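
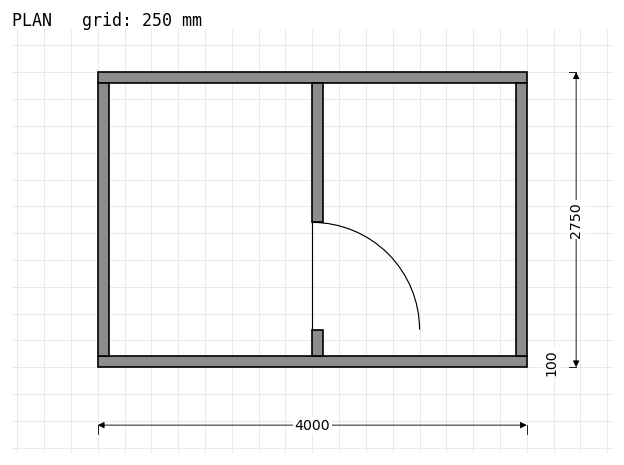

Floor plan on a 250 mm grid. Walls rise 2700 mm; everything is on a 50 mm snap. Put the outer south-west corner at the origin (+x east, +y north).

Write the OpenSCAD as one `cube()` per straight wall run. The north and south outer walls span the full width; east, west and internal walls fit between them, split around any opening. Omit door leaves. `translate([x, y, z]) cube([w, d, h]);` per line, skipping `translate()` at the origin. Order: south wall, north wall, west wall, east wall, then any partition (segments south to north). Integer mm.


cube([4000, 100, 2700]);
translate([0, 2650, 0]) cube([4000, 100, 2700]);
translate([0, 100, 0]) cube([100, 2550, 2700]);
translate([3900, 100, 0]) cube([100, 2550, 2700]);
translate([2000, 100, 0]) cube([100, 250, 2700]);
translate([2000, 1350, 0]) cube([100, 1300, 2700]);


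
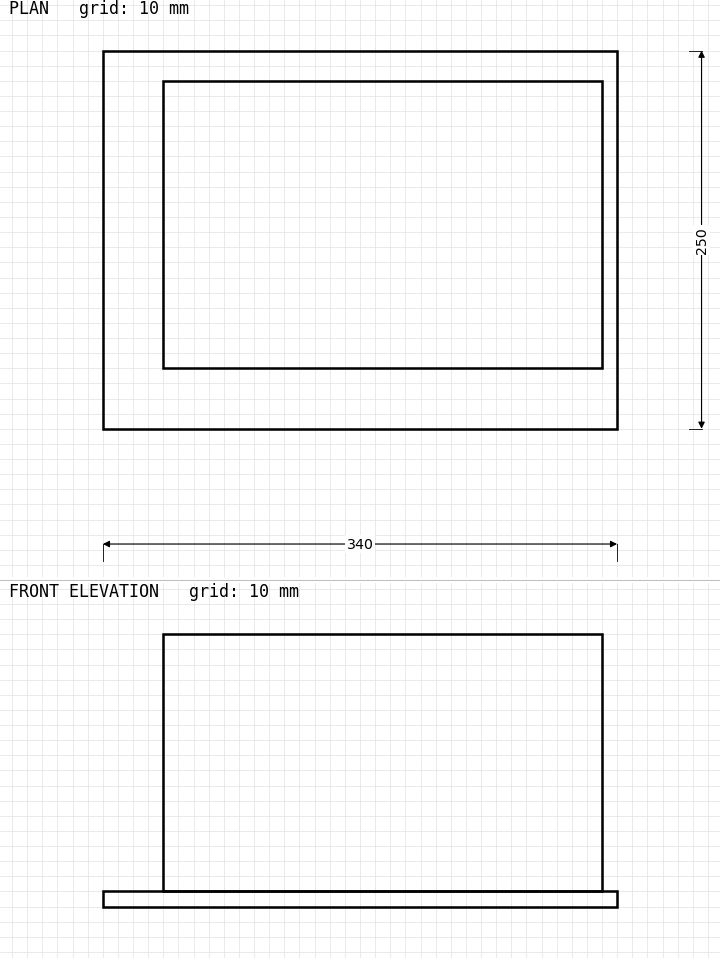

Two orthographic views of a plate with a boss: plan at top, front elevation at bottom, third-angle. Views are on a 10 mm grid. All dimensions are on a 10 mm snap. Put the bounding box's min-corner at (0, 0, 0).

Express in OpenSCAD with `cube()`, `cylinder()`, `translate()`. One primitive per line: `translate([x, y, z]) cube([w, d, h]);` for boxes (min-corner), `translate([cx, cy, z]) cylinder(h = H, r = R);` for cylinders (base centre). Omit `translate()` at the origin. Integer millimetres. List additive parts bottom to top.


cube([340, 250, 10]);
translate([40, 40, 10]) cube([290, 190, 170]);


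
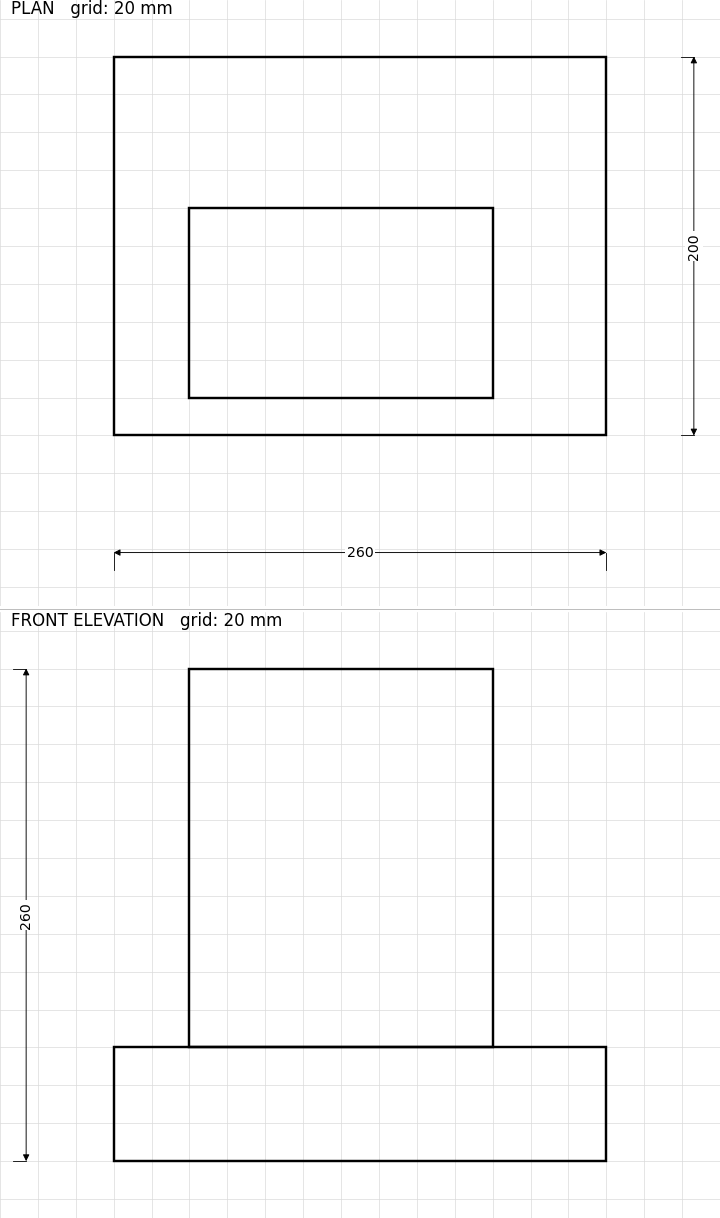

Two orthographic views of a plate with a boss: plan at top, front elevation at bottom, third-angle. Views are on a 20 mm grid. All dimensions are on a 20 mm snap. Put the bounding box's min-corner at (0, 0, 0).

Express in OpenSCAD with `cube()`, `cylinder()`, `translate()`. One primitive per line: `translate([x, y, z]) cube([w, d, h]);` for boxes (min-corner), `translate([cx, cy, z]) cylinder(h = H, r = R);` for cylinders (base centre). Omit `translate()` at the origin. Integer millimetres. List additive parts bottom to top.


cube([260, 200, 60]);
translate([40, 20, 60]) cube([160, 100, 200]);


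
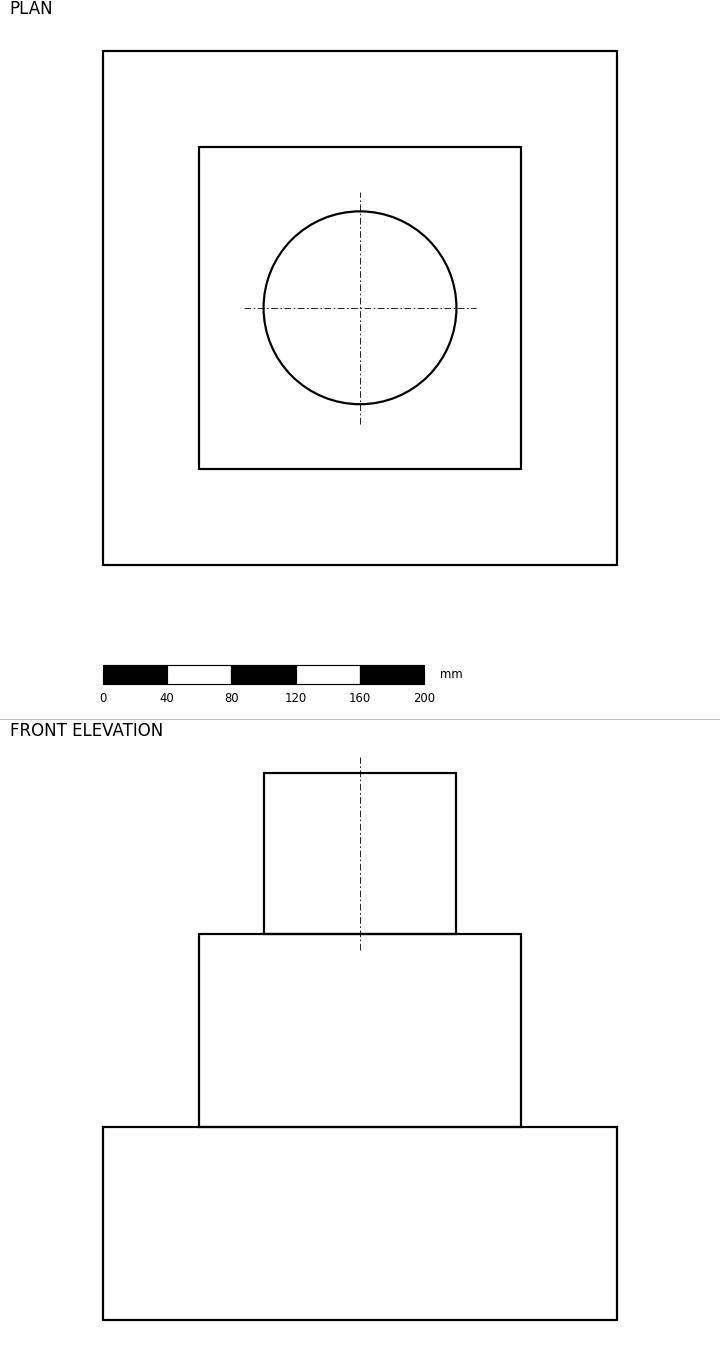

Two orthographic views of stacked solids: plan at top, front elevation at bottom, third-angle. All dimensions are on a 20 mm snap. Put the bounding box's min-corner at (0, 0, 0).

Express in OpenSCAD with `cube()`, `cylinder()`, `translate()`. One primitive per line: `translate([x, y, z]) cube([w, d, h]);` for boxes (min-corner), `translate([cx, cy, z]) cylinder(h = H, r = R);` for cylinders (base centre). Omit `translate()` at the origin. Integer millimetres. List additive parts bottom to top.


cube([320, 320, 120]);
translate([60, 60, 120]) cube([200, 200, 120]);
translate([160, 160, 240]) cylinder(h = 100, r = 60);


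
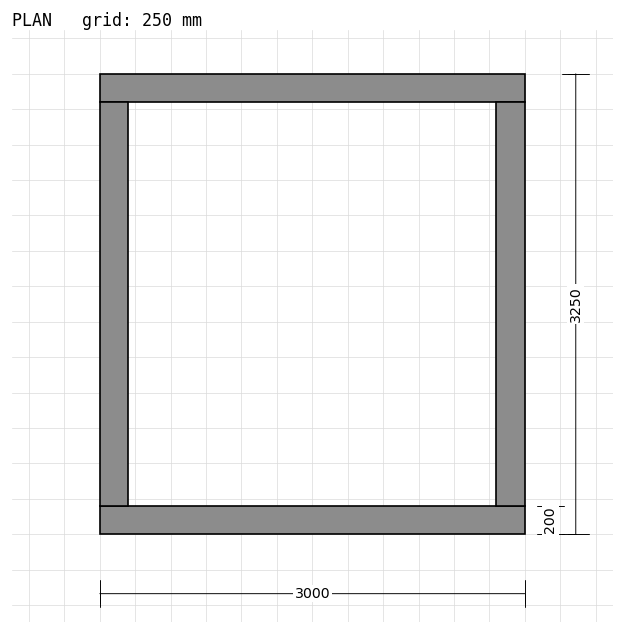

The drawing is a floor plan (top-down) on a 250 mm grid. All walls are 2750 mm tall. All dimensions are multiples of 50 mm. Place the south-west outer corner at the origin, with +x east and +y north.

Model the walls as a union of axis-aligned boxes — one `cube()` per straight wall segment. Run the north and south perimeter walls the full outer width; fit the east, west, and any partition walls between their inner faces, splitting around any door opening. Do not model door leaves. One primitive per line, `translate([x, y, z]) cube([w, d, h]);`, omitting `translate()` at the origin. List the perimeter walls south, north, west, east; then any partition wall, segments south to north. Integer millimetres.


cube([3000, 200, 2750]);
translate([0, 3050, 0]) cube([3000, 200, 2750]);
translate([0, 200, 0]) cube([200, 2850, 2750]);
translate([2800, 200, 0]) cube([200, 2850, 2750]);


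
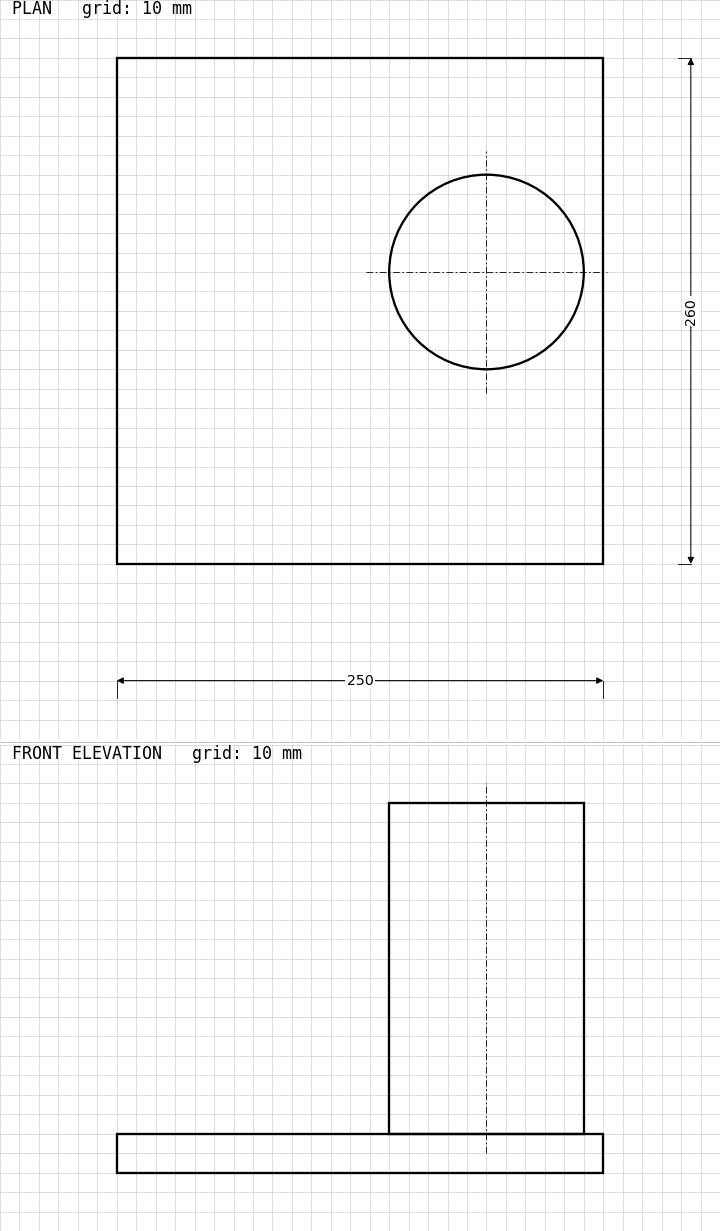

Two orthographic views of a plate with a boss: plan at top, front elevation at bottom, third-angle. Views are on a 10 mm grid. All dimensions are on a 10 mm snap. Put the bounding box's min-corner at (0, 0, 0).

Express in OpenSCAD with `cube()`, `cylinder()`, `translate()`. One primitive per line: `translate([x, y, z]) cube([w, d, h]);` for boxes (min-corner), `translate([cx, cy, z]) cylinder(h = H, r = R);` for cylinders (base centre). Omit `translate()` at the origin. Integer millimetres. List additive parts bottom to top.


cube([250, 260, 20]);
translate([190, 150, 20]) cylinder(h = 170, r = 50);


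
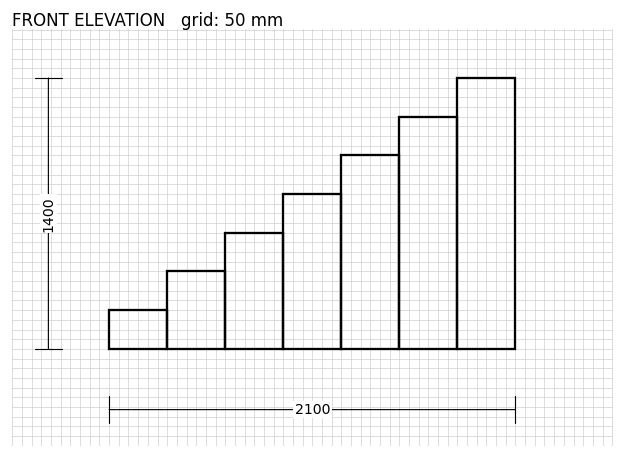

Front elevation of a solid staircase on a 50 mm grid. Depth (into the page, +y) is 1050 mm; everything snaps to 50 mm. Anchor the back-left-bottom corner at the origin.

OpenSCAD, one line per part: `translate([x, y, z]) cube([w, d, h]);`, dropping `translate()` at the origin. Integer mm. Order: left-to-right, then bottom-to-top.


cube([300, 1050, 200]);
translate([300, 0, 0]) cube([300, 1050, 400]);
translate([600, 0, 0]) cube([300, 1050, 600]);
translate([900, 0, 0]) cube([300, 1050, 800]);
translate([1200, 0, 0]) cube([300, 1050, 1000]);
translate([1500, 0, 0]) cube([300, 1050, 1200]);
translate([1800, 0, 0]) cube([300, 1050, 1400]);


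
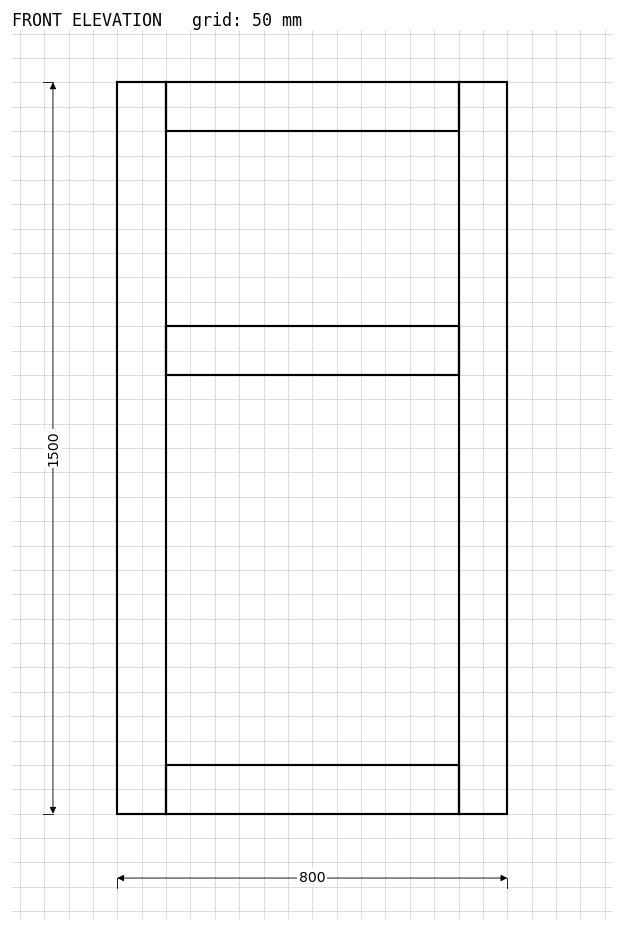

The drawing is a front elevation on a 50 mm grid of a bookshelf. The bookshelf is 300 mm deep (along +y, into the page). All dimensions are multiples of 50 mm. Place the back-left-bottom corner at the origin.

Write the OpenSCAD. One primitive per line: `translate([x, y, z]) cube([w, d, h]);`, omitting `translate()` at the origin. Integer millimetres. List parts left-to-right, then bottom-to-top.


cube([100, 300, 1500]);
translate([100, 0, 0]) cube([600, 300, 100]);
translate([100, 0, 900]) cube([600, 300, 100]);
translate([100, 0, 1400]) cube([600, 300, 100]);
translate([700, 0, 0]) cube([100, 300, 1500]);


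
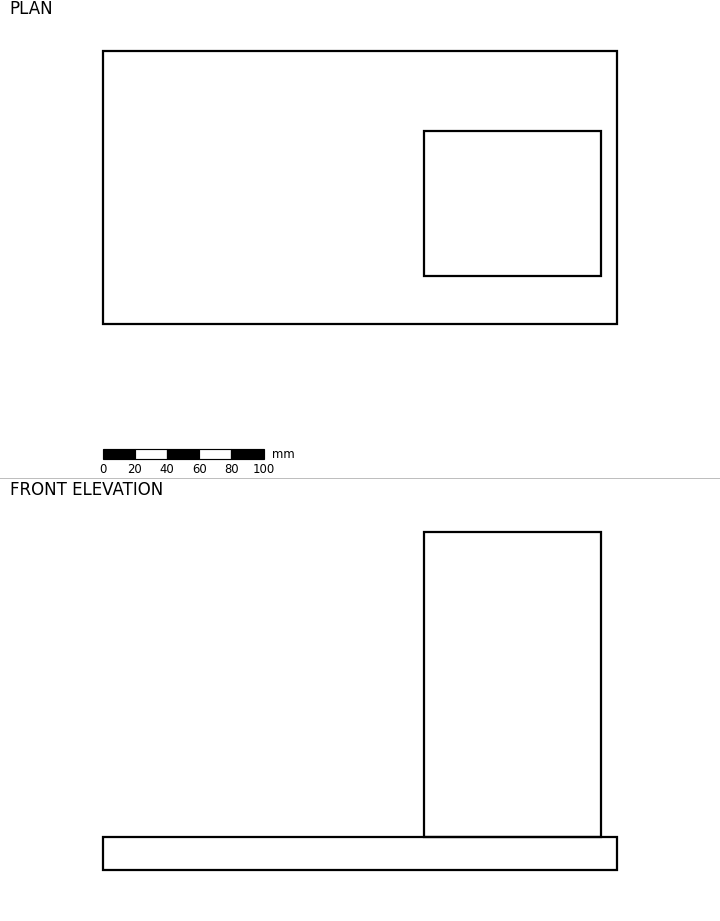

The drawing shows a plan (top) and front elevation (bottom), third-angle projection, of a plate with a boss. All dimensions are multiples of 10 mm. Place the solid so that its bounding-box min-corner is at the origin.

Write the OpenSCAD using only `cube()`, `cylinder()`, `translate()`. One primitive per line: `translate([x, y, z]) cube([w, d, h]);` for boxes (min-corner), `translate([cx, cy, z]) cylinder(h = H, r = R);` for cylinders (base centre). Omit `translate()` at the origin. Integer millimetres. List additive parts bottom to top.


cube([320, 170, 20]);
translate([200, 30, 20]) cube([110, 90, 190]);


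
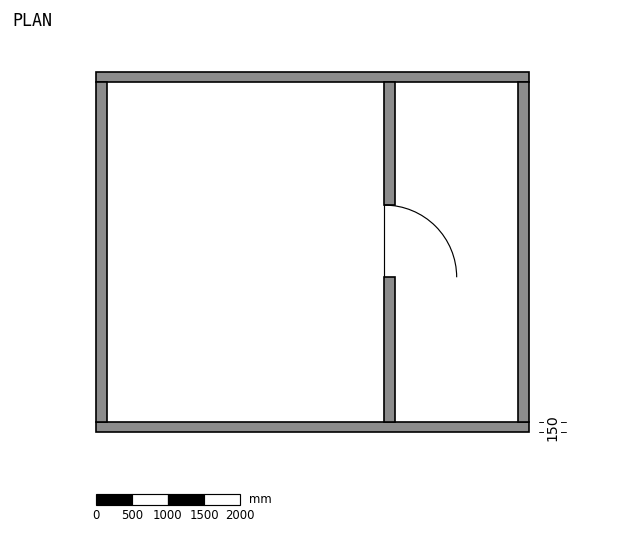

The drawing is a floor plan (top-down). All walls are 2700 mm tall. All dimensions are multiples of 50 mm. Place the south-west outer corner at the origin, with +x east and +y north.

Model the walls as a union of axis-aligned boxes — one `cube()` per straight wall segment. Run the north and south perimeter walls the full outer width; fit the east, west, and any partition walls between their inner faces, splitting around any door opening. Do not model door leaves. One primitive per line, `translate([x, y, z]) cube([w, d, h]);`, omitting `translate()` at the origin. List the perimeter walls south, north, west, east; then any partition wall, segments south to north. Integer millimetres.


cube([6000, 150, 2700]);
translate([0, 4850, 0]) cube([6000, 150, 2700]);
translate([0, 150, 0]) cube([150, 4700, 2700]);
translate([5850, 150, 0]) cube([150, 4700, 2700]);
translate([4000, 150, 0]) cube([150, 2000, 2700]);
translate([4000, 3150, 0]) cube([150, 1700, 2700]);


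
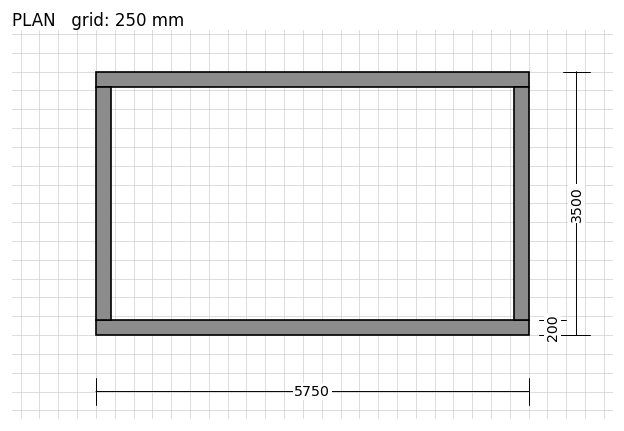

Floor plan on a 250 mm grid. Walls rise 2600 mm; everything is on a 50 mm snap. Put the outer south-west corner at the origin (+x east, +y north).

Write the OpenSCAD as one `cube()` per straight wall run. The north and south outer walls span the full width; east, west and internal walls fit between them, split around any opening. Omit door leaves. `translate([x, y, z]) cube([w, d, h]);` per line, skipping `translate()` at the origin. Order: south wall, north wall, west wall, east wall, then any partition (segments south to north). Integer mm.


cube([5750, 200, 2600]);
translate([0, 3300, 0]) cube([5750, 200, 2600]);
translate([0, 200, 0]) cube([200, 3100, 2600]);
translate([5550, 200, 0]) cube([200, 3100, 2600]);


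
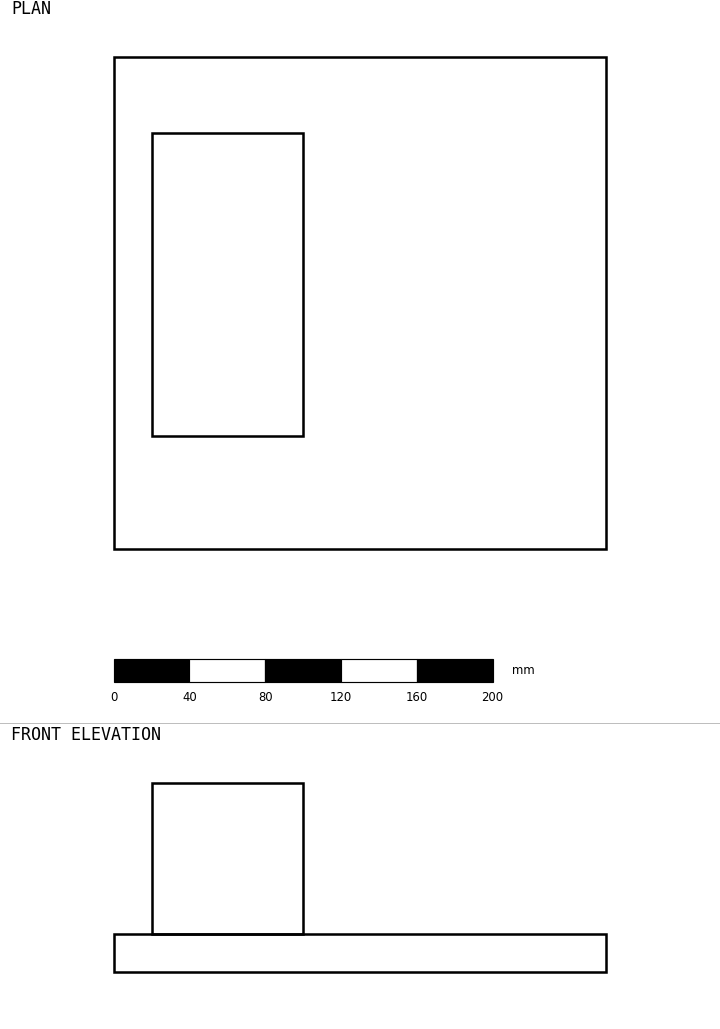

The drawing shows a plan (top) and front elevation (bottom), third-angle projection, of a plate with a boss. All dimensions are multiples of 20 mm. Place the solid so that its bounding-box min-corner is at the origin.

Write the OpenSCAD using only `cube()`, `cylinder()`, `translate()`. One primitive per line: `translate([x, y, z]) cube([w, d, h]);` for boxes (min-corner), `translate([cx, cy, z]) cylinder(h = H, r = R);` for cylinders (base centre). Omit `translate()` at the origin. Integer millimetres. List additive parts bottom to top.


cube([260, 260, 20]);
translate([20, 60, 20]) cube([80, 160, 80]);


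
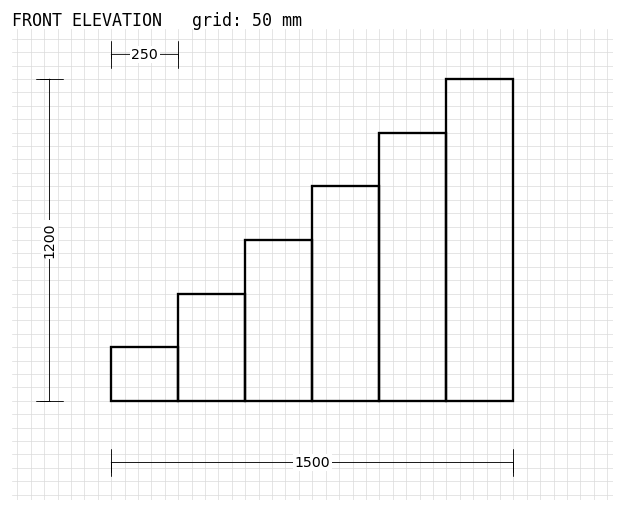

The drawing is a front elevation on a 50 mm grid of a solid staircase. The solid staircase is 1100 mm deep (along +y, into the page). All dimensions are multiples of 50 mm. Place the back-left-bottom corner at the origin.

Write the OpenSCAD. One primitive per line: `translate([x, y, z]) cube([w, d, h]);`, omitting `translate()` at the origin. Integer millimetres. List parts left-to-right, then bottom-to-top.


cube([250, 1100, 200]);
translate([250, 0, 0]) cube([250, 1100, 400]);
translate([500, 0, 0]) cube([250, 1100, 600]);
translate([750, 0, 0]) cube([250, 1100, 800]);
translate([1000, 0, 0]) cube([250, 1100, 1000]);
translate([1250, 0, 0]) cube([250, 1100, 1200]);


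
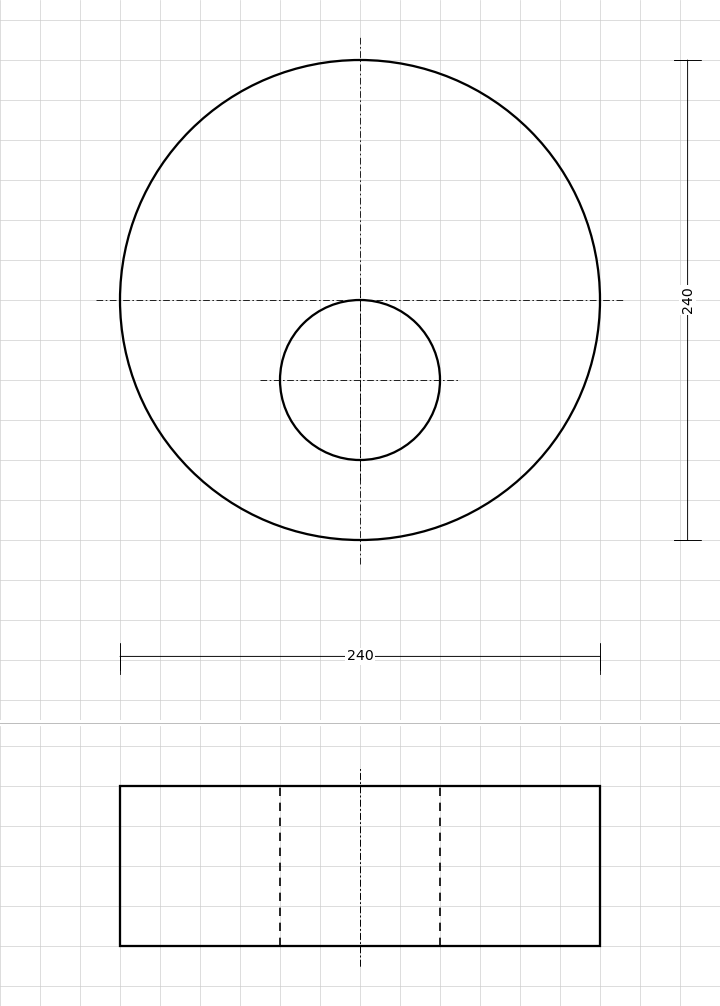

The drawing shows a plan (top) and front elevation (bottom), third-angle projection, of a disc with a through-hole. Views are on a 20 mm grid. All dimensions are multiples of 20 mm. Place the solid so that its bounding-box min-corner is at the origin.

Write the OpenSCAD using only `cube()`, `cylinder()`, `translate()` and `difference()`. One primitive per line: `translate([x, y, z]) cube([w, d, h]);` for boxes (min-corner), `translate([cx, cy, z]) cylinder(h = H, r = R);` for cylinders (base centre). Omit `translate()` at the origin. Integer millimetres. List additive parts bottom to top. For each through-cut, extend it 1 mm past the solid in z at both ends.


difference() {
  translate([120, 120, 0]) cylinder(h = 80, r = 120);
  translate([120, 80, -1]) cylinder(h = 82, r = 40);
}


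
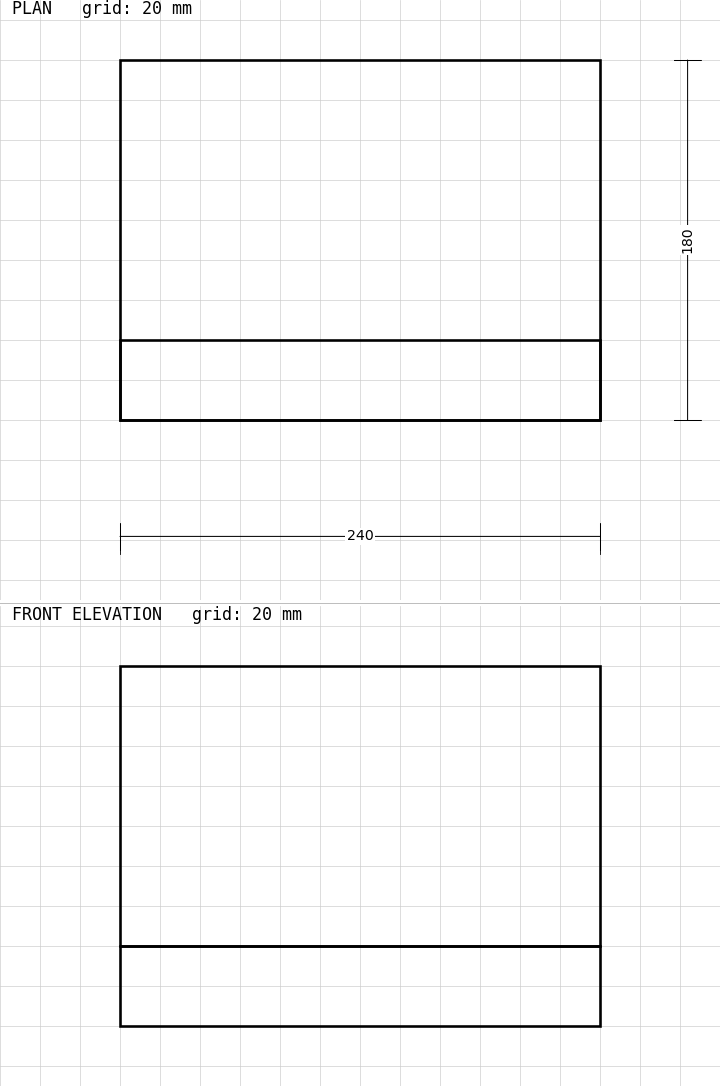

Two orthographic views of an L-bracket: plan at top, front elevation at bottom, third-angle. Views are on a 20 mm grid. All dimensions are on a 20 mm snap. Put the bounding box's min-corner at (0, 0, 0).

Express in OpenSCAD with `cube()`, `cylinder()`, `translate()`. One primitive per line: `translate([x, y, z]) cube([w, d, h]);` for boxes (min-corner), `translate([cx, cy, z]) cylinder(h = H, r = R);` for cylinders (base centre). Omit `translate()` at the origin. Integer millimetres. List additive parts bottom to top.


cube([240, 180, 40]);
translate([0, 0, 40]) cube([240, 40, 140]);


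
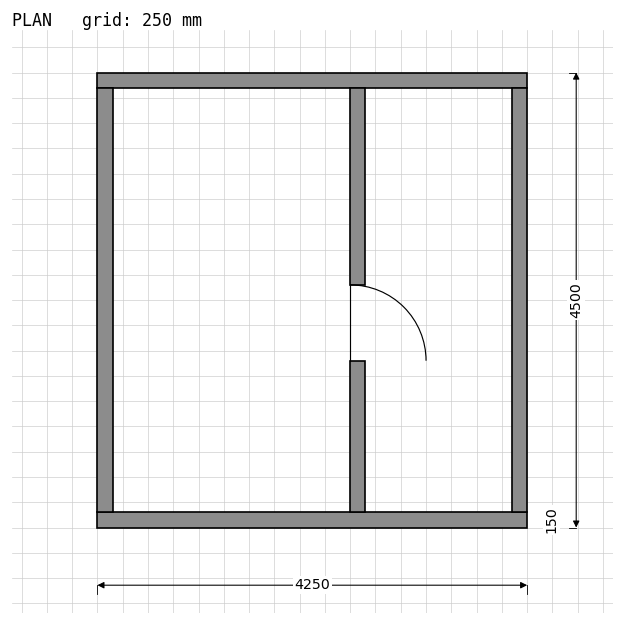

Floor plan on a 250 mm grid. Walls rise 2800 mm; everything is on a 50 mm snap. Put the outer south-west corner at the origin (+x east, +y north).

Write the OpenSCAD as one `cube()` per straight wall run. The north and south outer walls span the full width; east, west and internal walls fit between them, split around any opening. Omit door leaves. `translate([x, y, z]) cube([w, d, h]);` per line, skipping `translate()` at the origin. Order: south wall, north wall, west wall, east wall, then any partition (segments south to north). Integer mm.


cube([4250, 150, 2800]);
translate([0, 4350, 0]) cube([4250, 150, 2800]);
translate([0, 150, 0]) cube([150, 4200, 2800]);
translate([4100, 150, 0]) cube([150, 4200, 2800]);
translate([2500, 150, 0]) cube([150, 1500, 2800]);
translate([2500, 2400, 0]) cube([150, 1950, 2800]);


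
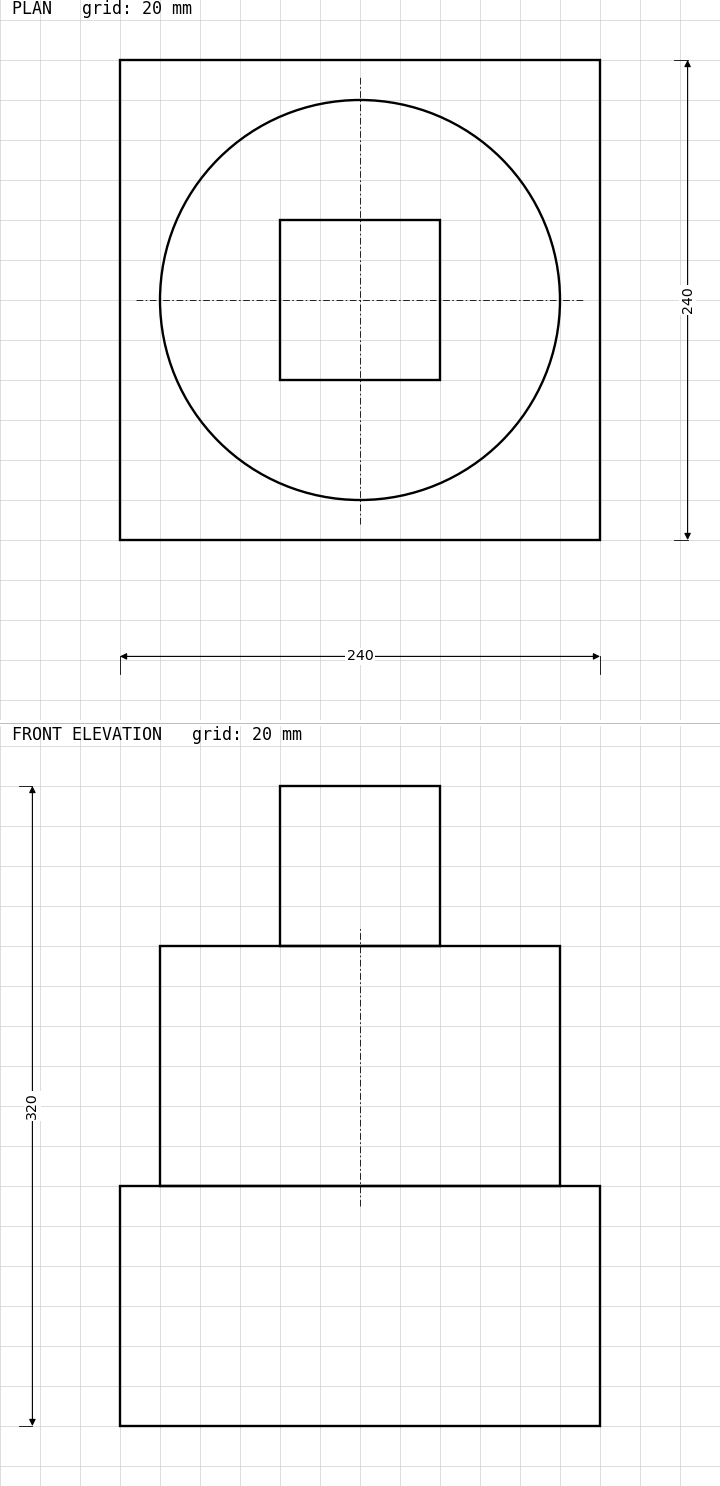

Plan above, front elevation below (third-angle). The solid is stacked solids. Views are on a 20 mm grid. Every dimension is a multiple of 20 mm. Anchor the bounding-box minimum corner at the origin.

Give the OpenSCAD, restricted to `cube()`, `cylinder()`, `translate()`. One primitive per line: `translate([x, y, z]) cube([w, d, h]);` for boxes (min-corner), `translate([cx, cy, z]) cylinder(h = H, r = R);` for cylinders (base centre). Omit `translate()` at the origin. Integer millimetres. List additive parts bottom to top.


cube([240, 240, 120]);
translate([120, 120, 120]) cylinder(h = 120, r = 100);
translate([80, 80, 240]) cube([80, 80, 80]);


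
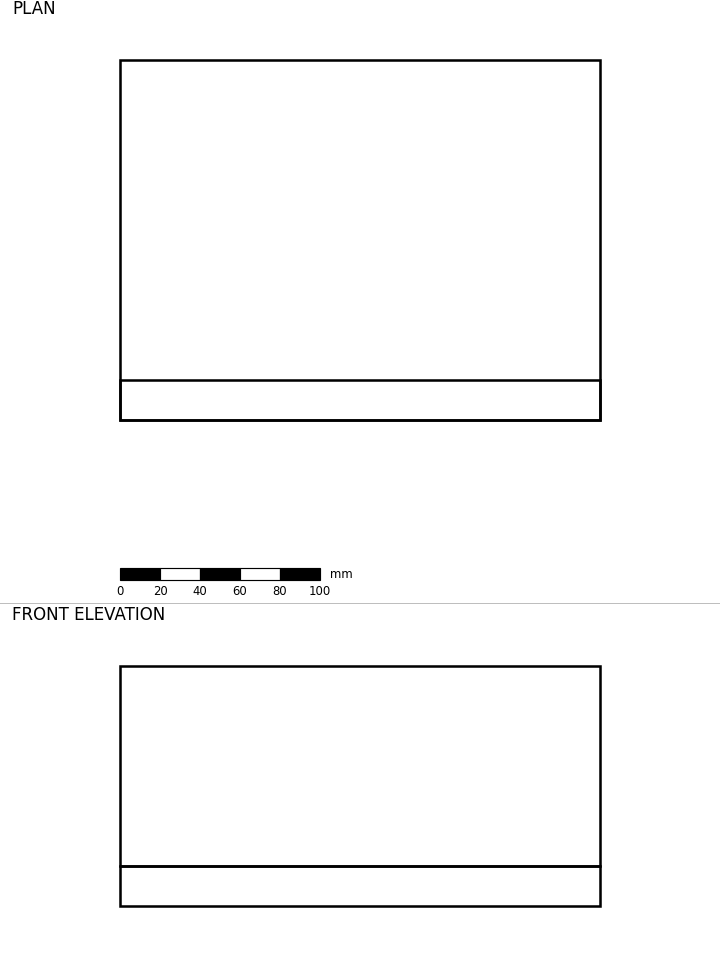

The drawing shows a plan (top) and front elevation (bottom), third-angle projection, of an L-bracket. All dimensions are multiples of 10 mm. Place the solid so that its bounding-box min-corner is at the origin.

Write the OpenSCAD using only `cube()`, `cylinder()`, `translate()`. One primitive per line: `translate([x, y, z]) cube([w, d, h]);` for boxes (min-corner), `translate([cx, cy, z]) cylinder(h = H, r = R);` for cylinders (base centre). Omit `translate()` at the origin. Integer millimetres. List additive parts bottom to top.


cube([240, 180, 20]);
translate([0, 0, 20]) cube([240, 20, 100]);


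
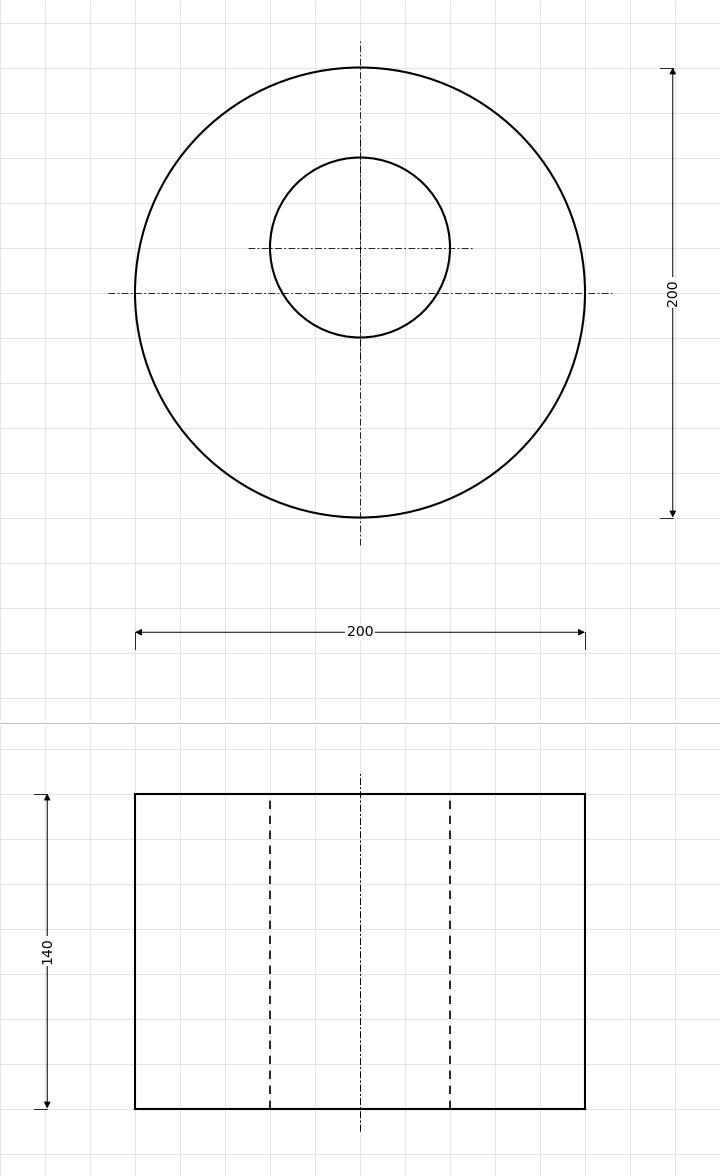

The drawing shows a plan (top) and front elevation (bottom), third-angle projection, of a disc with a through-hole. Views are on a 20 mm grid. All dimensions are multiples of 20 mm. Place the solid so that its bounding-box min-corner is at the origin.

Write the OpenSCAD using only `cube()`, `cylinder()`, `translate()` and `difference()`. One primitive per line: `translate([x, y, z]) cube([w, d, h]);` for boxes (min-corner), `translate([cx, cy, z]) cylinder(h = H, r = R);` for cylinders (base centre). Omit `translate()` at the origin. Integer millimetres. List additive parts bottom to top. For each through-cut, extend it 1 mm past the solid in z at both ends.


difference() {
  translate([100, 100, 0]) cylinder(h = 140, r = 100);
  translate([100, 120, -1]) cylinder(h = 142, r = 40);
}


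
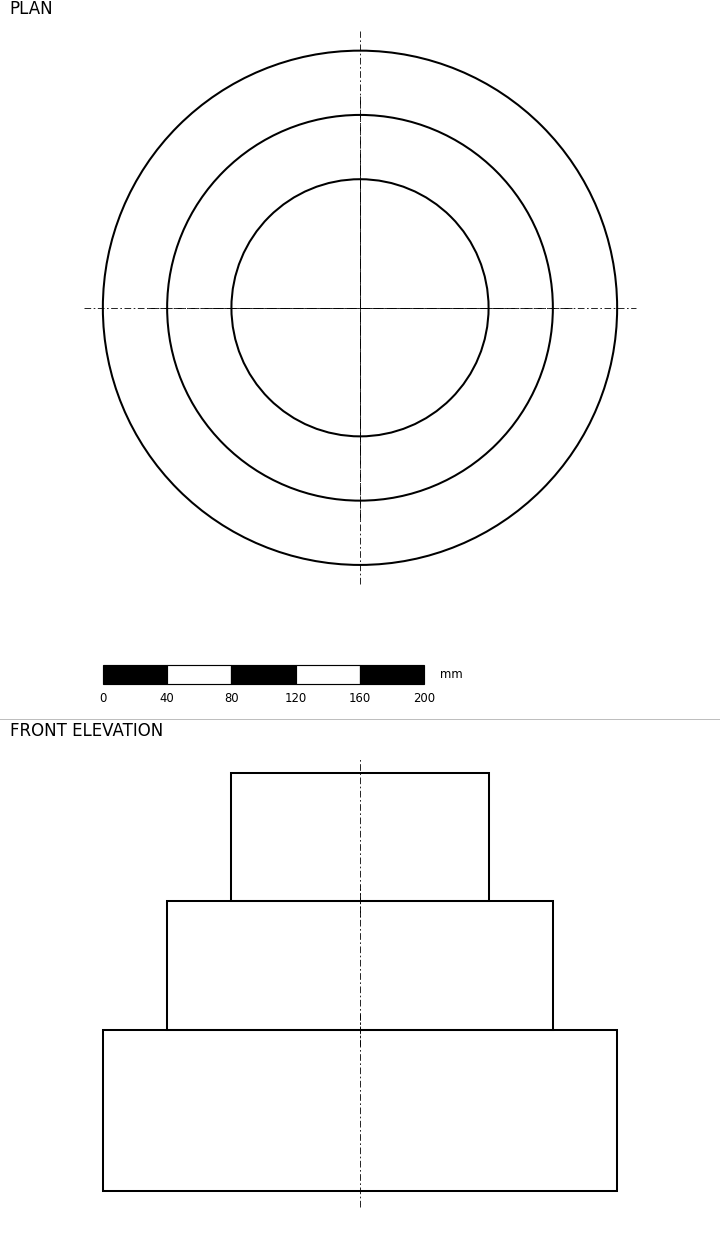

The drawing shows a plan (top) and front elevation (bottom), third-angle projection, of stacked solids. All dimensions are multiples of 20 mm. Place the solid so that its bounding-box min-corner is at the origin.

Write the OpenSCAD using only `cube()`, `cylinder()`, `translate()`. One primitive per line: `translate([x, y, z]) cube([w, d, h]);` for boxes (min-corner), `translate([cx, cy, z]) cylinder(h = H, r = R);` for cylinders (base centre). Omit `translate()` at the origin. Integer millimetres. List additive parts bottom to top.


translate([160, 160, 0]) cylinder(h = 100, r = 160);
translate([160, 160, 100]) cylinder(h = 80, r = 120);
translate([160, 160, 180]) cylinder(h = 80, r = 80);


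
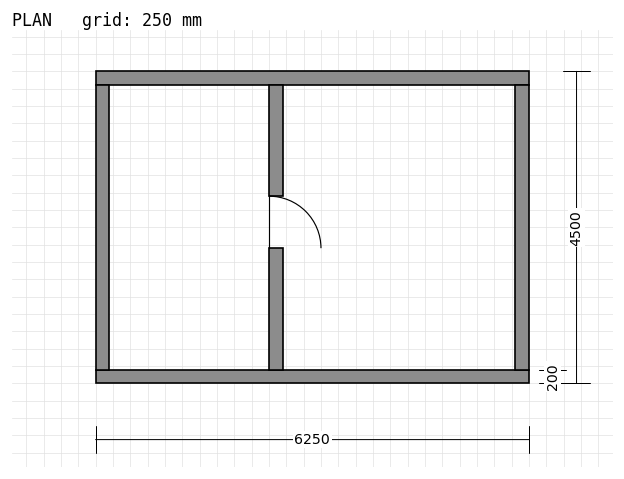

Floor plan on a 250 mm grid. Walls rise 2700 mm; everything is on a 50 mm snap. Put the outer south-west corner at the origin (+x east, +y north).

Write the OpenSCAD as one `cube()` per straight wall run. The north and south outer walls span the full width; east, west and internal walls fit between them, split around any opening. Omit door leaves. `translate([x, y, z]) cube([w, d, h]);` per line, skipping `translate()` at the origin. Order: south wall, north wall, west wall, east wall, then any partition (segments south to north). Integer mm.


cube([6250, 200, 2700]);
translate([0, 4300, 0]) cube([6250, 200, 2700]);
translate([0, 200, 0]) cube([200, 4100, 2700]);
translate([6050, 200, 0]) cube([200, 4100, 2700]);
translate([2500, 200, 0]) cube([200, 1750, 2700]);
translate([2500, 2700, 0]) cube([200, 1600, 2700]);


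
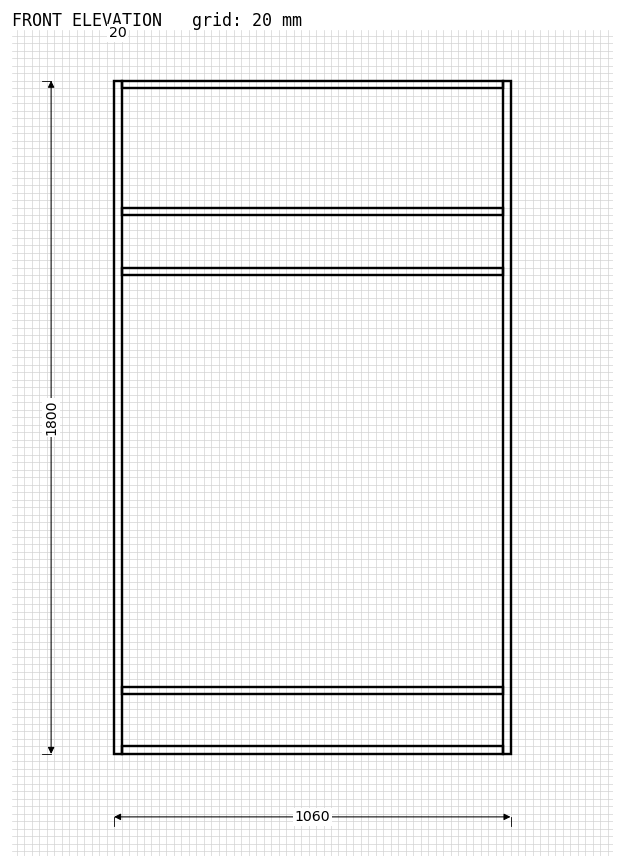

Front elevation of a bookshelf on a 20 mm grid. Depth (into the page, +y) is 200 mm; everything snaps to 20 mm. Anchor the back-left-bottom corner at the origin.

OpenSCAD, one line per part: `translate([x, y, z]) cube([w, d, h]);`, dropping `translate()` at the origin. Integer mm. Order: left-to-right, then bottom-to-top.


cube([20, 200, 1800]);
translate([20, 0, 0]) cube([1020, 200, 20]);
translate([20, 0, 160]) cube([1020, 200, 20]);
translate([20, 0, 1280]) cube([1020, 200, 20]);
translate([20, 0, 1440]) cube([1020, 200, 20]);
translate([20, 0, 1780]) cube([1020, 200, 20]);
translate([1040, 0, 0]) cube([20, 200, 1800]);


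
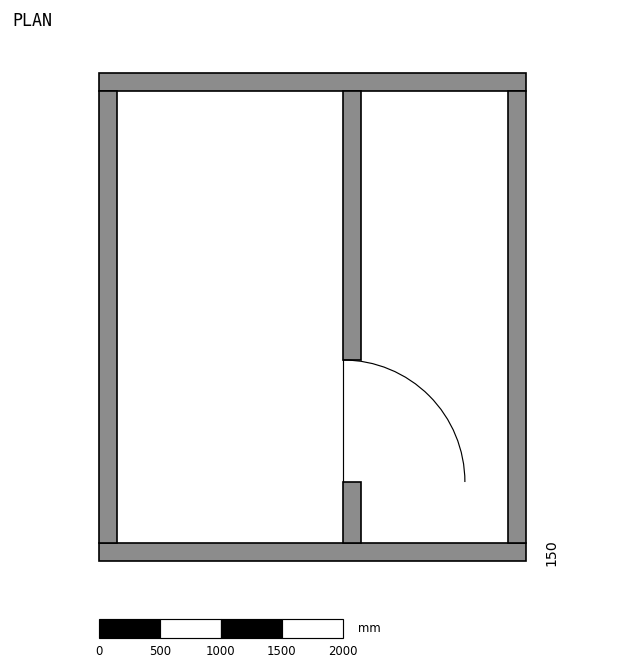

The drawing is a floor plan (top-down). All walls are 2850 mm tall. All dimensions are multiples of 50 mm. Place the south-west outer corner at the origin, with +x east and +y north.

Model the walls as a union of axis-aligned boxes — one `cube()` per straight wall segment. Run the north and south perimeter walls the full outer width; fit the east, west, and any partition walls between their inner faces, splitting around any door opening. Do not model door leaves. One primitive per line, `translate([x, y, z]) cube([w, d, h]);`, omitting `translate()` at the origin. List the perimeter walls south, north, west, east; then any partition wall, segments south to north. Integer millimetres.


cube([3500, 150, 2850]);
translate([0, 3850, 0]) cube([3500, 150, 2850]);
translate([0, 150, 0]) cube([150, 3700, 2850]);
translate([3350, 150, 0]) cube([150, 3700, 2850]);
translate([2000, 150, 0]) cube([150, 500, 2850]);
translate([2000, 1650, 0]) cube([150, 2200, 2850]);


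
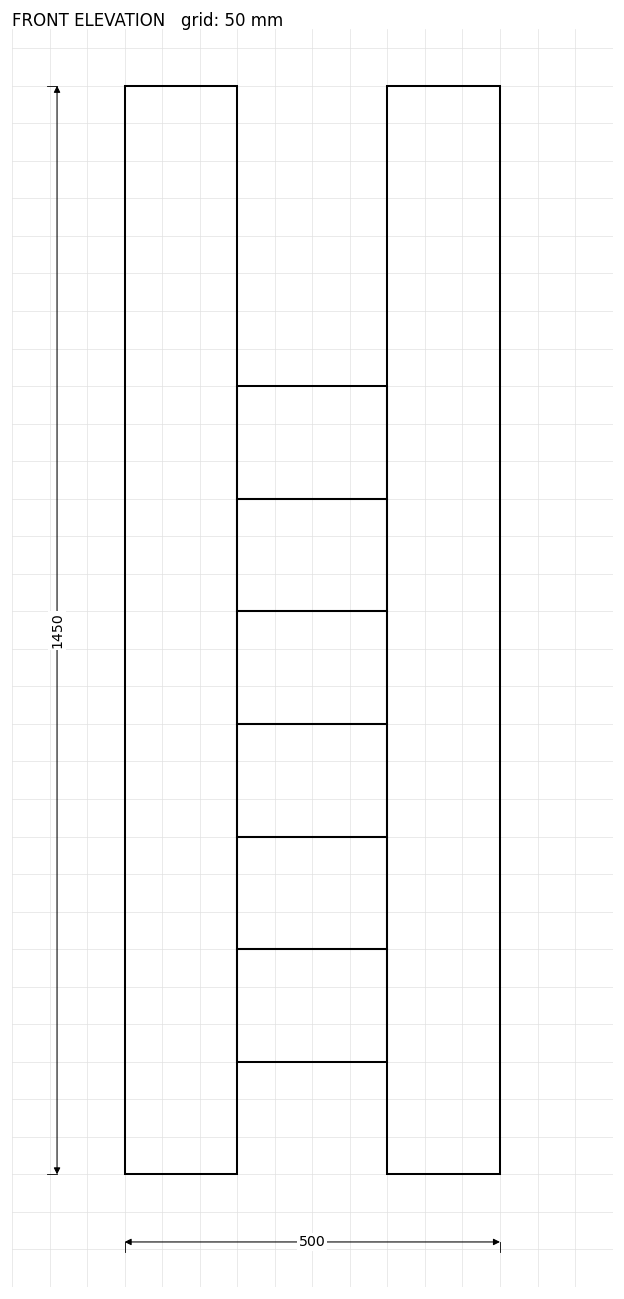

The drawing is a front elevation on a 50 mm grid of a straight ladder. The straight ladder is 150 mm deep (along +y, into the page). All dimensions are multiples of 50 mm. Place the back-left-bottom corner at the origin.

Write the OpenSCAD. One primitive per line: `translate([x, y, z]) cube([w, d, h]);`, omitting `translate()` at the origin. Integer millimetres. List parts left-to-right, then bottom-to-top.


cube([150, 150, 1450]);
translate([150, 0, 150]) cube([200, 150, 150]);
translate([150, 0, 300]) cube([200, 150, 150]);
translate([150, 0, 450]) cube([200, 150, 150]);
translate([150, 0, 600]) cube([200, 150, 150]);
translate([150, 0, 750]) cube([200, 150, 150]);
translate([150, 0, 900]) cube([200, 150, 150]);
translate([350, 0, 0]) cube([150, 150, 1450]);


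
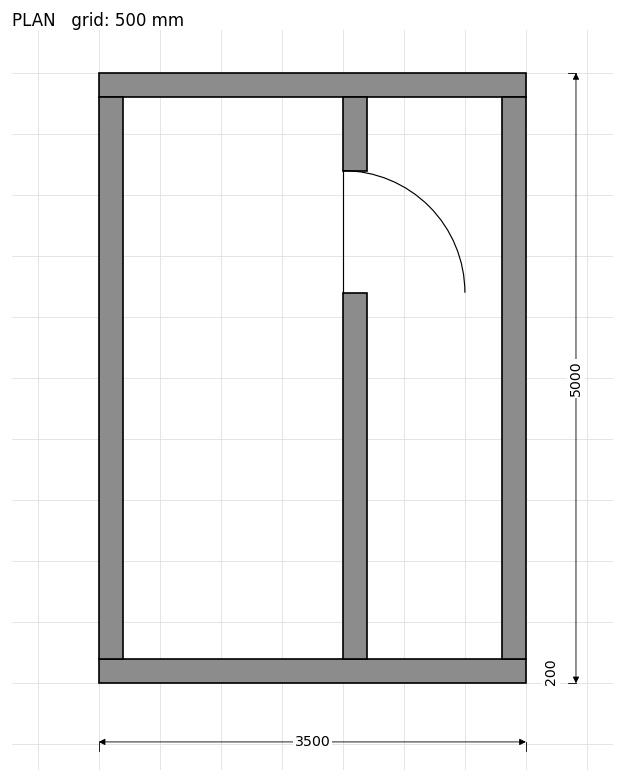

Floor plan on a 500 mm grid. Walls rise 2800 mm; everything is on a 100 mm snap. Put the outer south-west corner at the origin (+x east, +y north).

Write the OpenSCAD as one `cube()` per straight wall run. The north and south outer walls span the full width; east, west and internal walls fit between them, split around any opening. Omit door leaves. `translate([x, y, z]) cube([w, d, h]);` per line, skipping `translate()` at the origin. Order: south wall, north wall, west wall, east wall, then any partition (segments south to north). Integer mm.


cube([3500, 200, 2800]);
translate([0, 4800, 0]) cube([3500, 200, 2800]);
translate([0, 200, 0]) cube([200, 4600, 2800]);
translate([3300, 200, 0]) cube([200, 4600, 2800]);
translate([2000, 200, 0]) cube([200, 3000, 2800]);
translate([2000, 4200, 0]) cube([200, 600, 2800]);


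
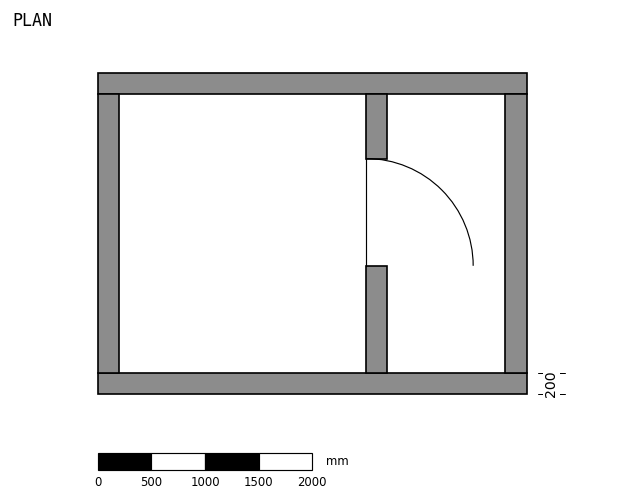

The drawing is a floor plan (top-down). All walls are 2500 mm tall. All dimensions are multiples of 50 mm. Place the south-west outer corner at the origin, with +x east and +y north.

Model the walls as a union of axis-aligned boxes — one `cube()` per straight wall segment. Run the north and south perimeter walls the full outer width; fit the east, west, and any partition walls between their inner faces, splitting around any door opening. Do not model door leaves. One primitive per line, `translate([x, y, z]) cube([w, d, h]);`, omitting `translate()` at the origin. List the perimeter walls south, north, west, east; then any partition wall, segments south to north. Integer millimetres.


cube([4000, 200, 2500]);
translate([0, 2800, 0]) cube([4000, 200, 2500]);
translate([0, 200, 0]) cube([200, 2600, 2500]);
translate([3800, 200, 0]) cube([200, 2600, 2500]);
translate([2500, 200, 0]) cube([200, 1000, 2500]);
translate([2500, 2200, 0]) cube([200, 600, 2500]);


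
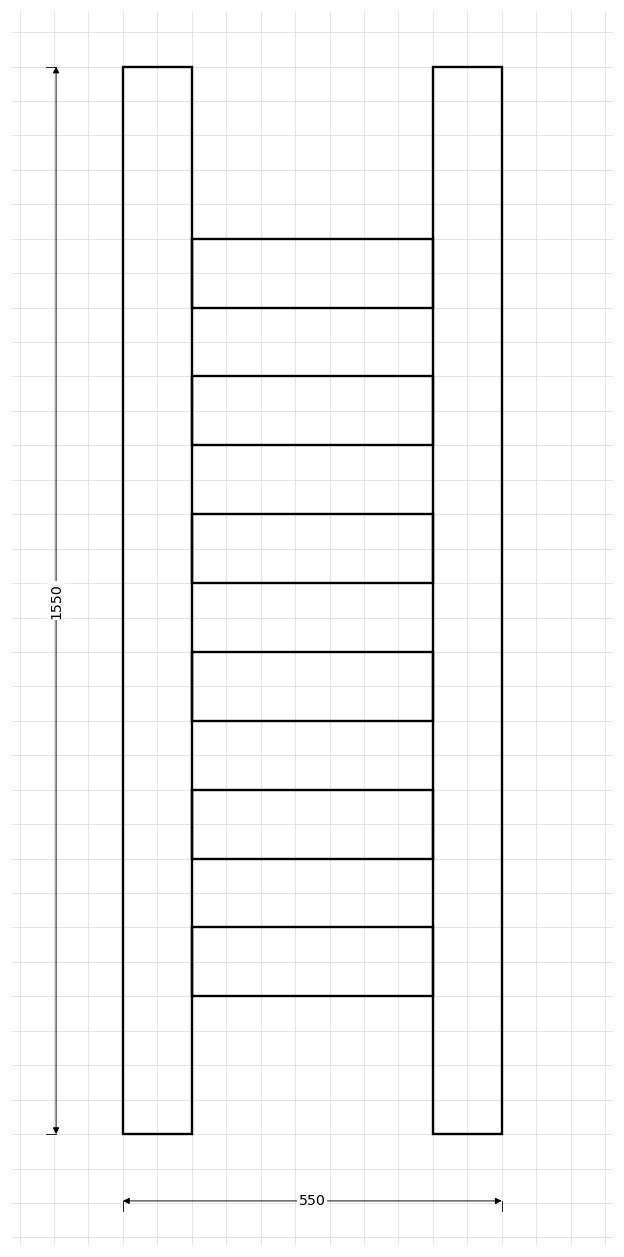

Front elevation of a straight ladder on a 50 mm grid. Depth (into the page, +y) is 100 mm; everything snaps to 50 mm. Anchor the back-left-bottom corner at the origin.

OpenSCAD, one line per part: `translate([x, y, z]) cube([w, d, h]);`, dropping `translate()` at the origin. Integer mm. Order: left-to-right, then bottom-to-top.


cube([100, 100, 1550]);
translate([100, 0, 200]) cube([350, 100, 100]);
translate([100, 0, 400]) cube([350, 100, 100]);
translate([100, 0, 600]) cube([350, 100, 100]);
translate([100, 0, 800]) cube([350, 100, 100]);
translate([100, 0, 1000]) cube([350, 100, 100]);
translate([100, 0, 1200]) cube([350, 100, 100]);
translate([450, 0, 0]) cube([100, 100, 1550]);


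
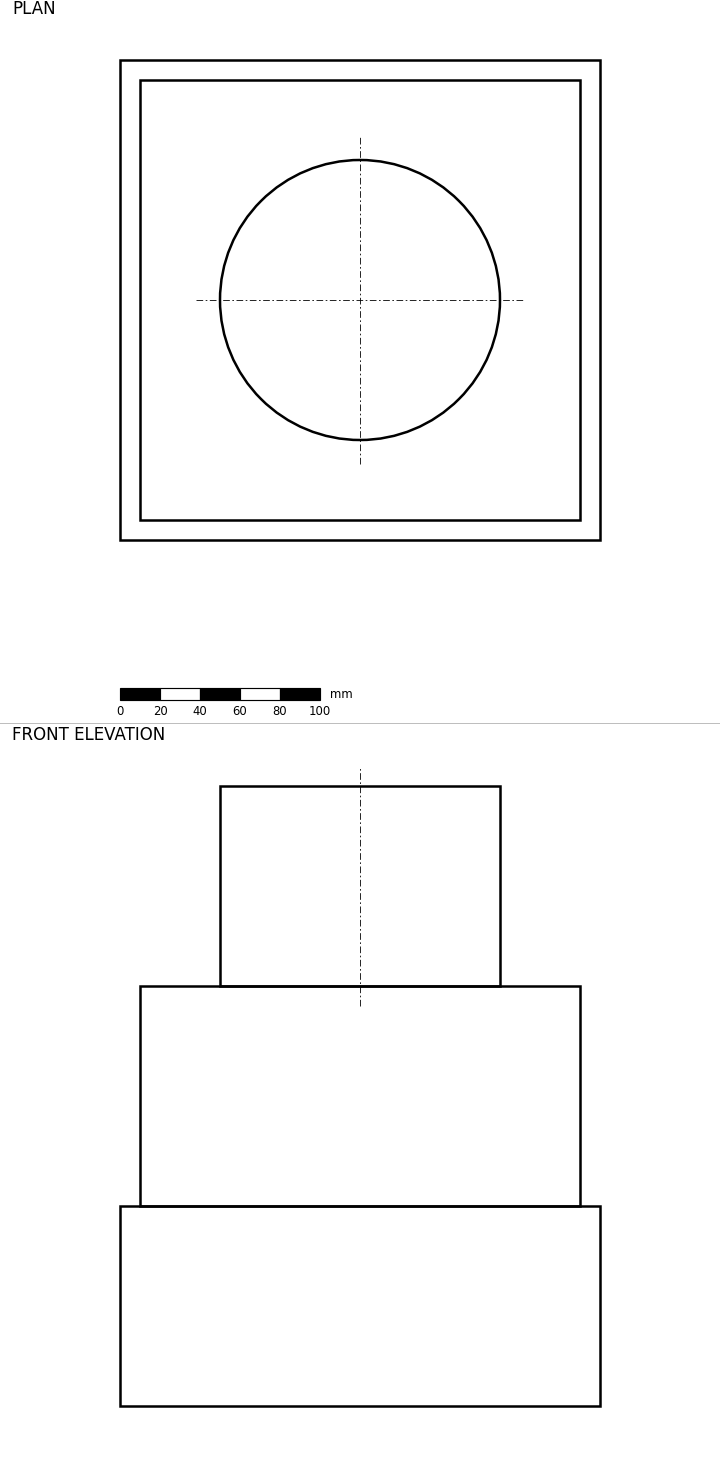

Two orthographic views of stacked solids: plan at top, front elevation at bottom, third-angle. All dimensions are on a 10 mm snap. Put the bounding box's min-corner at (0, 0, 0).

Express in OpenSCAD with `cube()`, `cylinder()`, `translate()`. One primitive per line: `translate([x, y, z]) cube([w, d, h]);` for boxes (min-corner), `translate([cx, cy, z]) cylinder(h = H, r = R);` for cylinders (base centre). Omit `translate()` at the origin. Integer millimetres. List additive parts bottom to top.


cube([240, 240, 100]);
translate([10, 10, 100]) cube([220, 220, 110]);
translate([120, 120, 210]) cylinder(h = 100, r = 70);


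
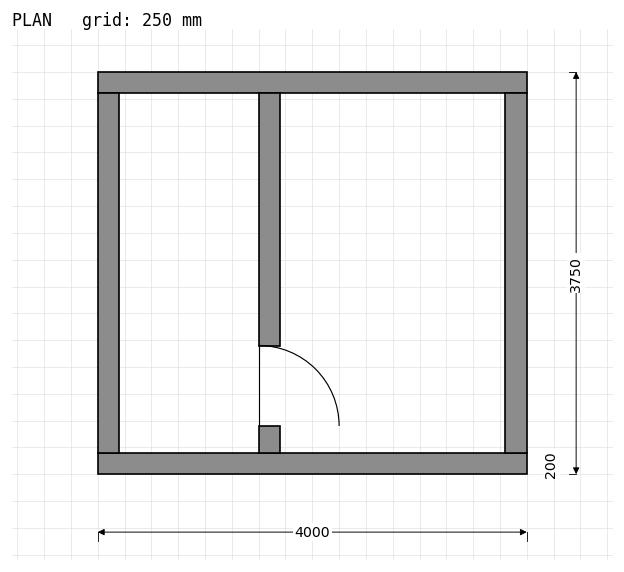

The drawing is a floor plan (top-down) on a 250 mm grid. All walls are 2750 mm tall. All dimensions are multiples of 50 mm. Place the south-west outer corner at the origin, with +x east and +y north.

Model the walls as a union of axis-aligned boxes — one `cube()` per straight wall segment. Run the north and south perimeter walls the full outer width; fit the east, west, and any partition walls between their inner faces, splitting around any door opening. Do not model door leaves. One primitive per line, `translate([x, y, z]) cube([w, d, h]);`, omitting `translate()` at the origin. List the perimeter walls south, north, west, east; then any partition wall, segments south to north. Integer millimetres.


cube([4000, 200, 2750]);
translate([0, 3550, 0]) cube([4000, 200, 2750]);
translate([0, 200, 0]) cube([200, 3350, 2750]);
translate([3800, 200, 0]) cube([200, 3350, 2750]);
translate([1500, 200, 0]) cube([200, 250, 2750]);
translate([1500, 1200, 0]) cube([200, 2350, 2750]);


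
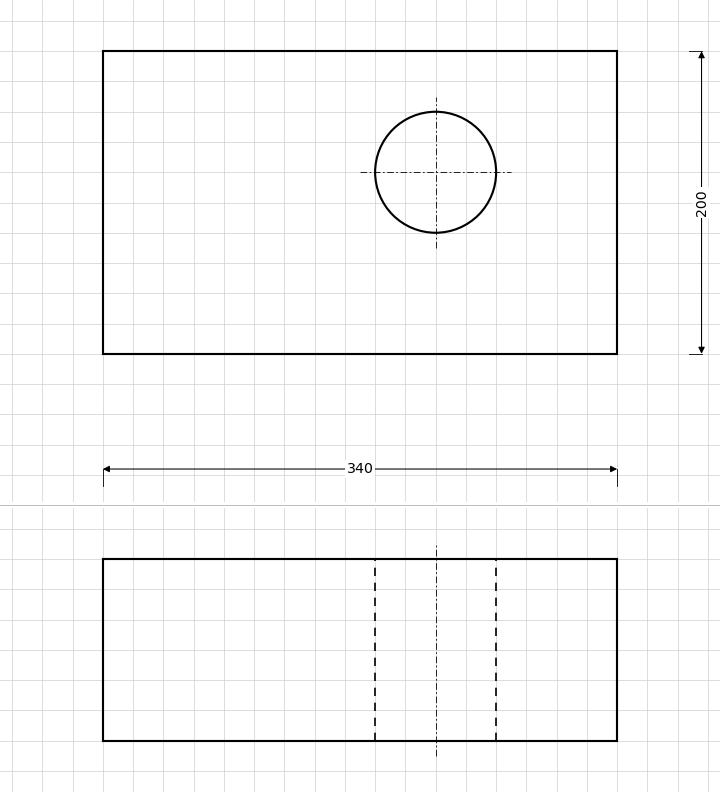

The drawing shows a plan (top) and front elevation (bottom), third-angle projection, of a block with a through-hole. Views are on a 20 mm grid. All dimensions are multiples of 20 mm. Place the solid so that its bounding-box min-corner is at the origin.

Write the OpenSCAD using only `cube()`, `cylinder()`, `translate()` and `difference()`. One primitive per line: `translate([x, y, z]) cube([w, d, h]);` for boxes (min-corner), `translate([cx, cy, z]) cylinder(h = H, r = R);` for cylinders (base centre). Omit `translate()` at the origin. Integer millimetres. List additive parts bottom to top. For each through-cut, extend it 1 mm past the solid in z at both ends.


difference() {
  cube([340, 200, 120]);
  translate([220, 120, -1]) cylinder(h = 122, r = 40);
}


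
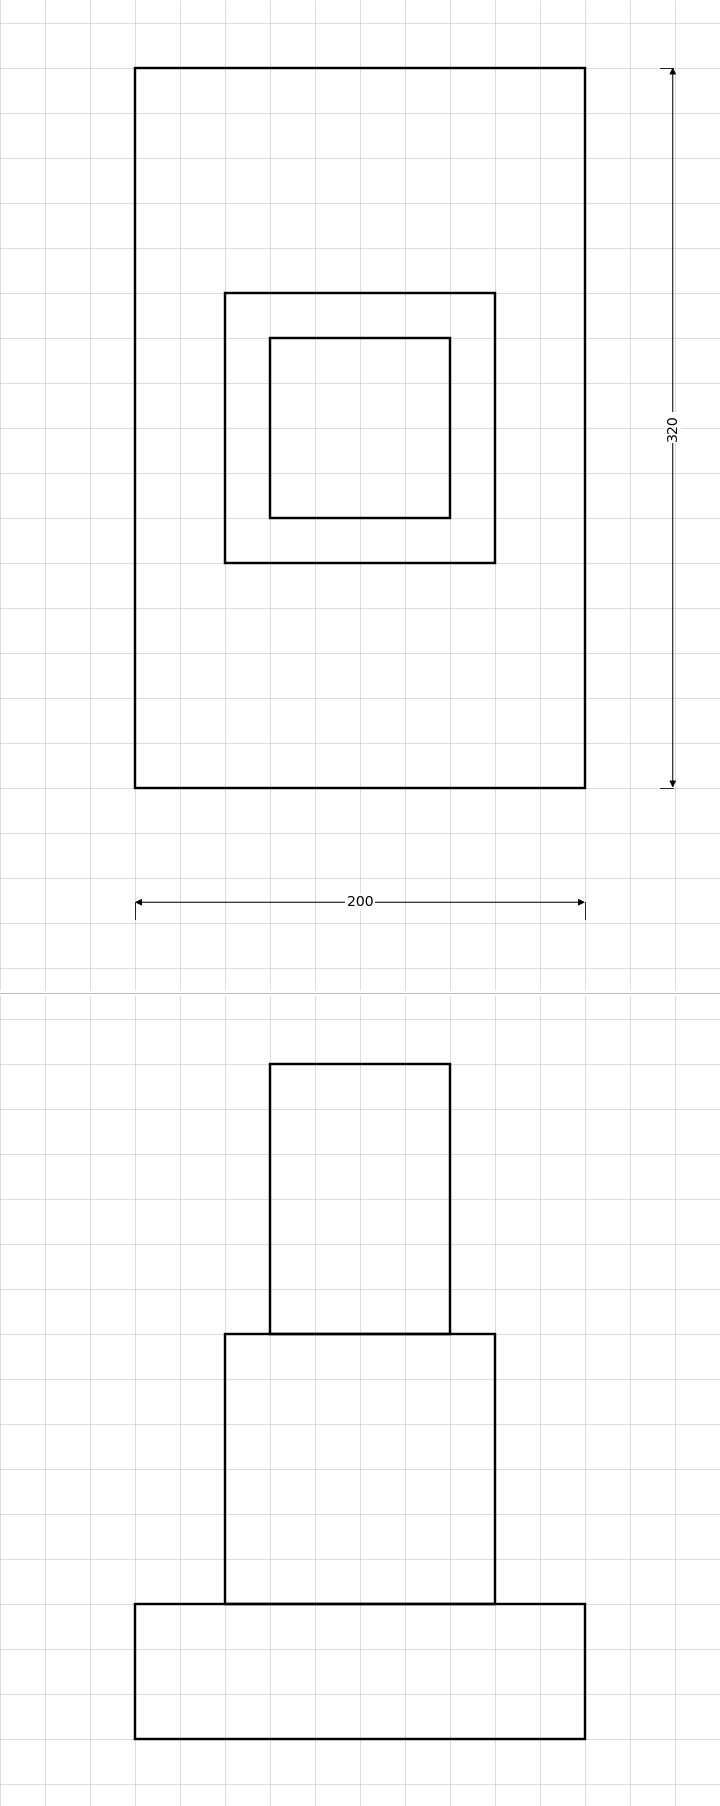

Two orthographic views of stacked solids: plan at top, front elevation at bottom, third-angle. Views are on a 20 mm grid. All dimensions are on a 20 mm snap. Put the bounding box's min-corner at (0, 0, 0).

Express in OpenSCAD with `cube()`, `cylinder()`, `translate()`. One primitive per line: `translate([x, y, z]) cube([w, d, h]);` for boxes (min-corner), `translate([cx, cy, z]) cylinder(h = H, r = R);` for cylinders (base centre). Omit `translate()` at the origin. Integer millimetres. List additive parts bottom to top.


cube([200, 320, 60]);
translate([40, 100, 60]) cube([120, 120, 120]);
translate([60, 120, 180]) cube([80, 80, 120]);


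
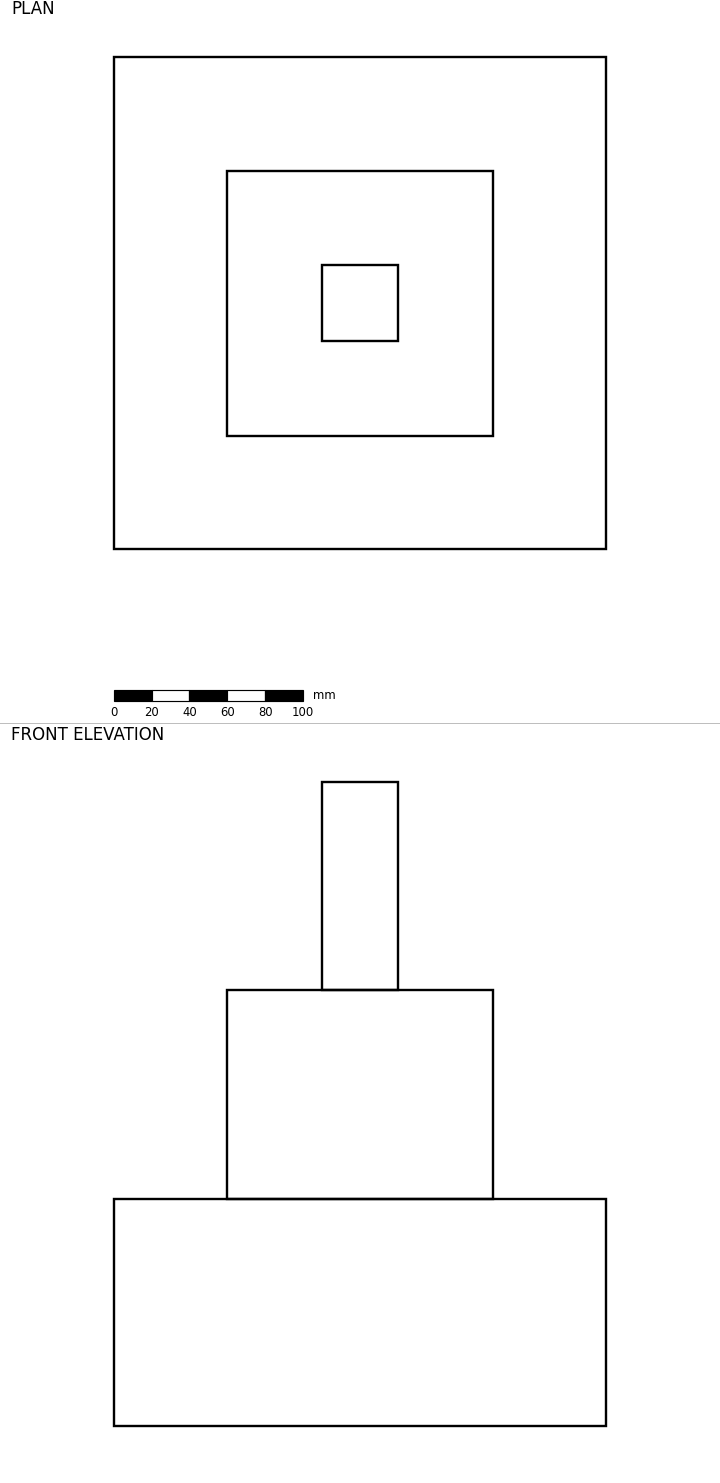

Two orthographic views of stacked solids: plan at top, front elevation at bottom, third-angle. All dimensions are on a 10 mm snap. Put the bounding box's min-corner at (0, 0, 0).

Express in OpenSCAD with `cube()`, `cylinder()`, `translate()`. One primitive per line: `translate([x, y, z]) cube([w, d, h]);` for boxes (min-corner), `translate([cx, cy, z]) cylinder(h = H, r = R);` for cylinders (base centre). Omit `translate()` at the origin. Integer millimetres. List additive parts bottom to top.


cube([260, 260, 120]);
translate([60, 60, 120]) cube([140, 140, 110]);
translate([110, 110, 230]) cube([40, 40, 110]);


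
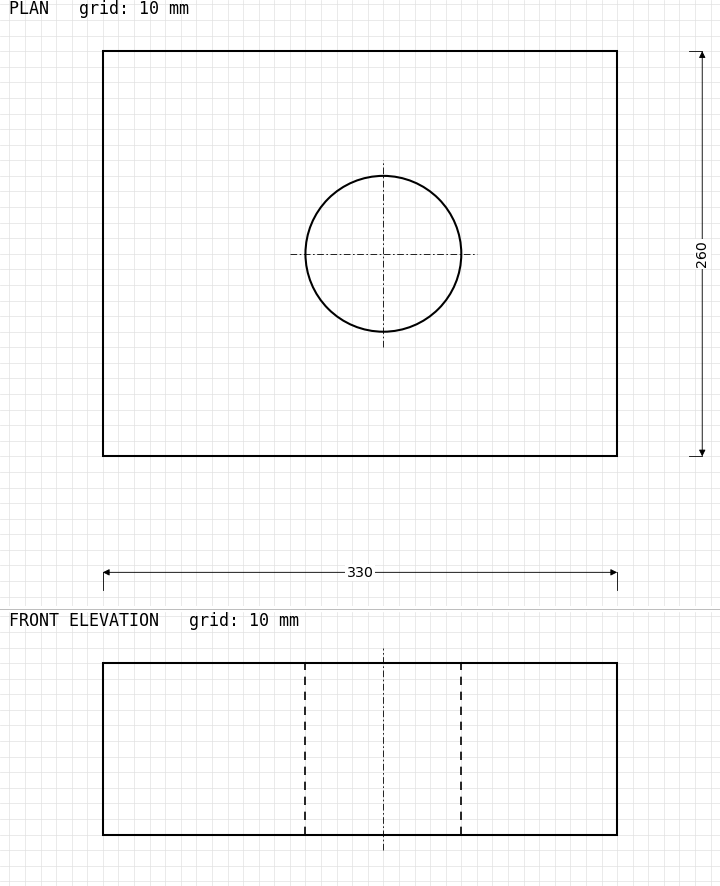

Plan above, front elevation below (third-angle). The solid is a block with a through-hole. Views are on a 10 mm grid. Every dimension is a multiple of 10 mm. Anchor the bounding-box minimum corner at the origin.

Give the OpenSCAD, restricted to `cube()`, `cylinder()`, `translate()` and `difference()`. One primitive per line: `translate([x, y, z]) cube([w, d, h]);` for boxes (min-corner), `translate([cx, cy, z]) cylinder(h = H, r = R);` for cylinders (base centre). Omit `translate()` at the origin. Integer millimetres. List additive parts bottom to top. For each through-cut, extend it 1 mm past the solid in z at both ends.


difference() {
  cube([330, 260, 110]);
  translate([180, 130, -1]) cylinder(h = 112, r = 50);
}


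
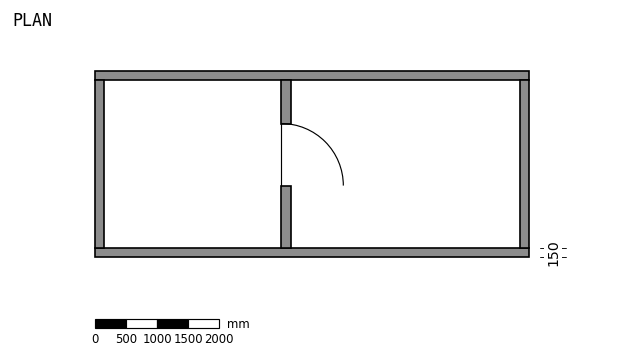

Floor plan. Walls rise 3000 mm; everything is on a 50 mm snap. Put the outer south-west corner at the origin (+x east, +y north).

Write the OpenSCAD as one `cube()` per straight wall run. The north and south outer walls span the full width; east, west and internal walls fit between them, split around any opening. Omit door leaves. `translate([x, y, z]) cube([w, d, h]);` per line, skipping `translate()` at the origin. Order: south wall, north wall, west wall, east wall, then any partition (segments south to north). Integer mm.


cube([7000, 150, 3000]);
translate([0, 2850, 0]) cube([7000, 150, 3000]);
translate([0, 150, 0]) cube([150, 2700, 3000]);
translate([6850, 150, 0]) cube([150, 2700, 3000]);
translate([3000, 150, 0]) cube([150, 1000, 3000]);
translate([3000, 2150, 0]) cube([150, 700, 3000]);


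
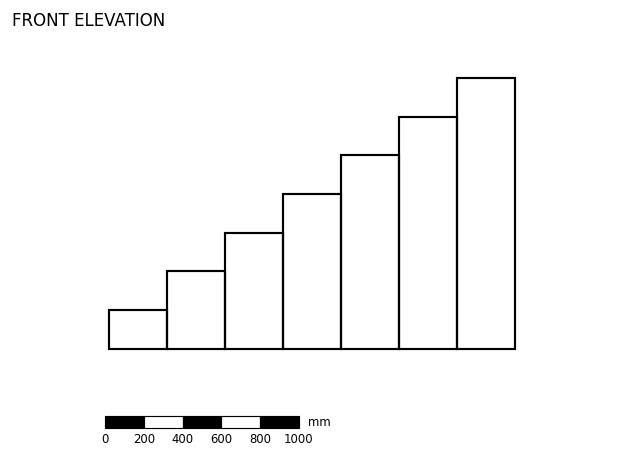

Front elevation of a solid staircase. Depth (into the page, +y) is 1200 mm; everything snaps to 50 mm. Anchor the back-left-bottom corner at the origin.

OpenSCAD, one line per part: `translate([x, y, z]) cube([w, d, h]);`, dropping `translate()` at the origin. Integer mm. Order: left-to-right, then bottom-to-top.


cube([300, 1200, 200]);
translate([300, 0, 0]) cube([300, 1200, 400]);
translate([600, 0, 0]) cube([300, 1200, 600]);
translate([900, 0, 0]) cube([300, 1200, 800]);
translate([1200, 0, 0]) cube([300, 1200, 1000]);
translate([1500, 0, 0]) cube([300, 1200, 1200]);
translate([1800, 0, 0]) cube([300, 1200, 1400]);
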